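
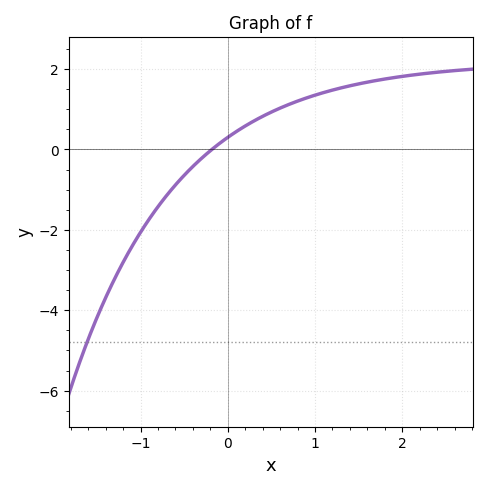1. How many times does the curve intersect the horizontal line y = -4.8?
1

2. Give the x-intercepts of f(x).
-0.182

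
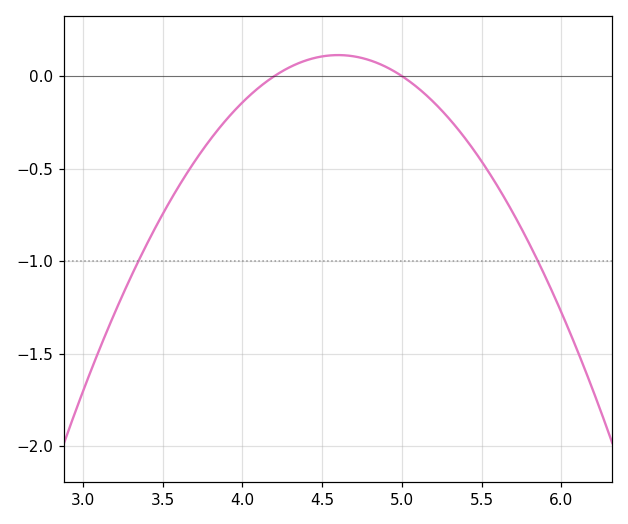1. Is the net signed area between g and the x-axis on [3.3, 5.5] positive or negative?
negative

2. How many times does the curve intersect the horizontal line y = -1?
2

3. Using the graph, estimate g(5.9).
-1.1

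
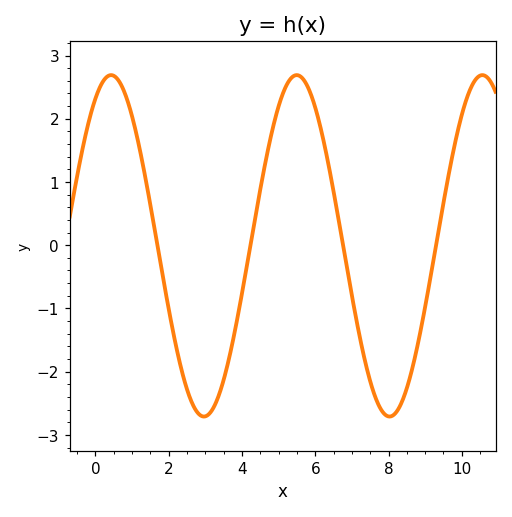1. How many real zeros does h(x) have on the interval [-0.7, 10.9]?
4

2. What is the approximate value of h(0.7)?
2.5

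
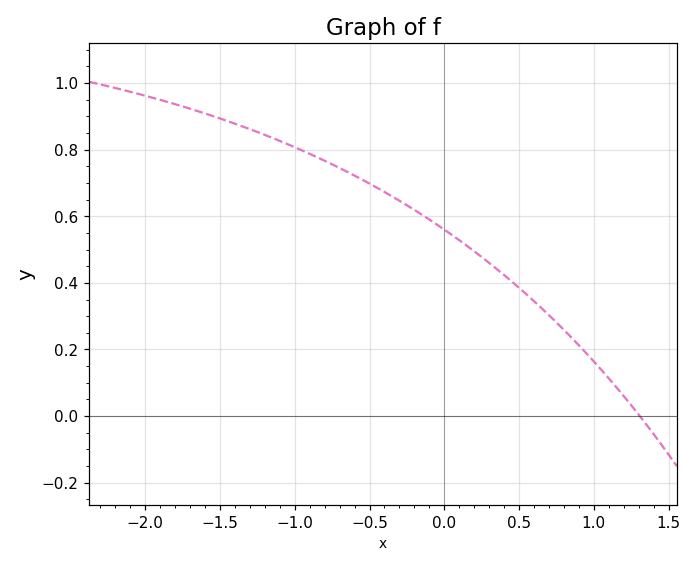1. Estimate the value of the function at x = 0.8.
0.259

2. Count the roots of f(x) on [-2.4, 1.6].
1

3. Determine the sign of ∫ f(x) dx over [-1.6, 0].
positive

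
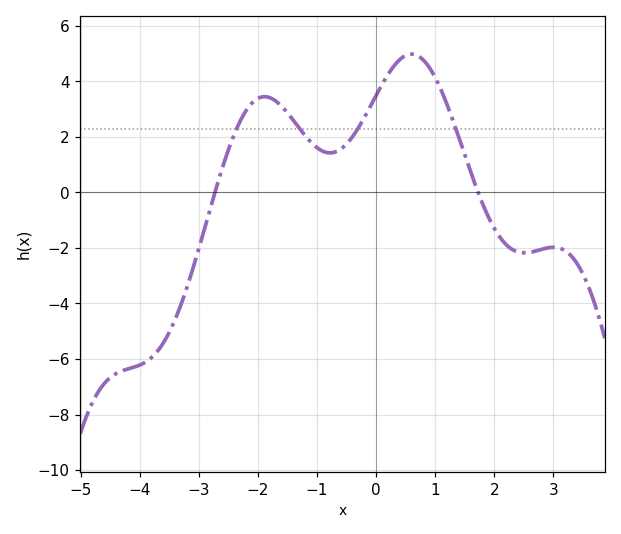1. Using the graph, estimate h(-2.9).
-1.2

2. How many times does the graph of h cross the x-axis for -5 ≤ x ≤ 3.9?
2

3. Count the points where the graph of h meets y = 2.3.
4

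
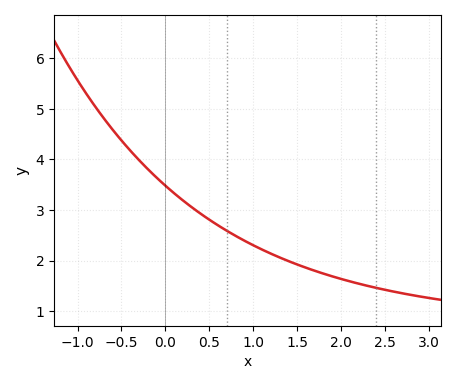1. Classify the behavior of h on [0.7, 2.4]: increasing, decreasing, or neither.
decreasing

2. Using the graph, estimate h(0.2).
3.2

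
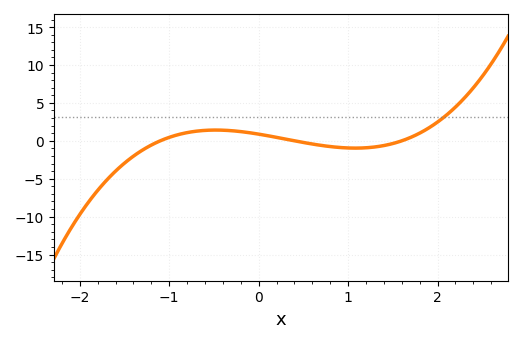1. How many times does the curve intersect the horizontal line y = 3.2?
1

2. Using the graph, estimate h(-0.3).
1.5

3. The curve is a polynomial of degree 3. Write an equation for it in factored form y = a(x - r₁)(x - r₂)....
y = 1.25(x + 1.1)(x - 0.4)(x - 1.6)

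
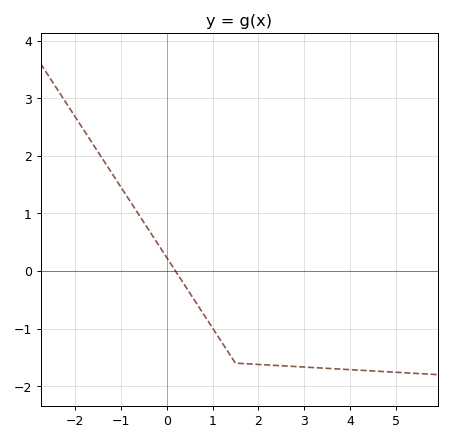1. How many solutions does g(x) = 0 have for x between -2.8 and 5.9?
1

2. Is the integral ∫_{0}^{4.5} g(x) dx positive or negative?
negative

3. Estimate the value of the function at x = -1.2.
1.7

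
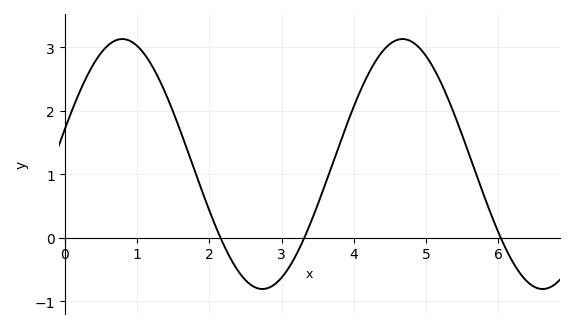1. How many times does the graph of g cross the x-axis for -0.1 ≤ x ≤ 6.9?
3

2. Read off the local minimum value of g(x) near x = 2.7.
-0.8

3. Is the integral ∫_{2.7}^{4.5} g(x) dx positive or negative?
positive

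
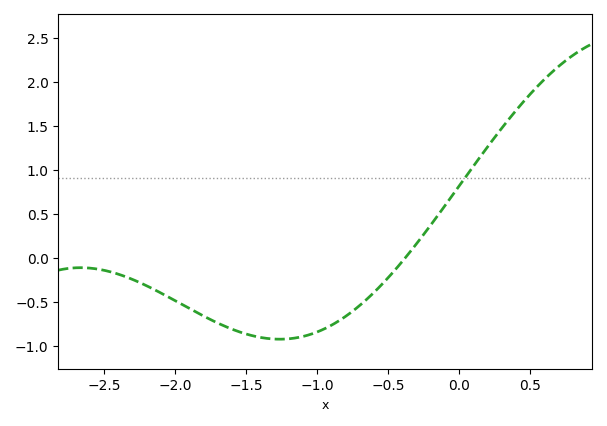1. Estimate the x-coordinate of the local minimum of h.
-1.26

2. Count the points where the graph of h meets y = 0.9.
1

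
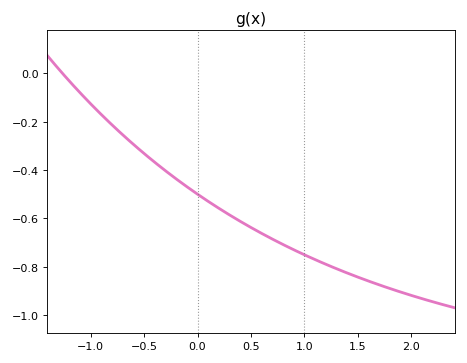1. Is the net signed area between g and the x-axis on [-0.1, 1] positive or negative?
negative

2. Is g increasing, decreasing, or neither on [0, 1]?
decreasing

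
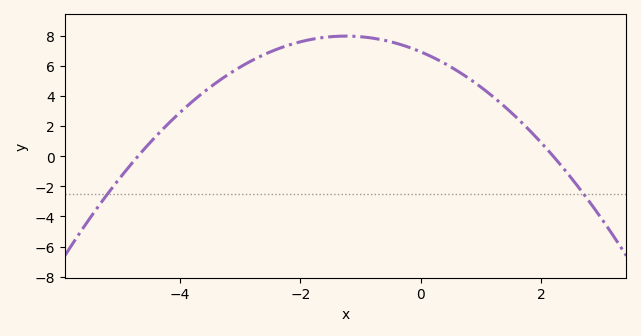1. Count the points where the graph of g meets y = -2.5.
2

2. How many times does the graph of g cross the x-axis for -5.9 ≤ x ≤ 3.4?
2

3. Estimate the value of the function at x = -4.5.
0.8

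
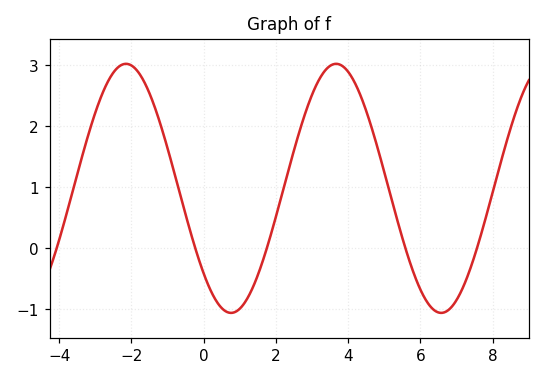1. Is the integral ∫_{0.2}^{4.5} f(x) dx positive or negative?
positive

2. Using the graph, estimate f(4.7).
1.88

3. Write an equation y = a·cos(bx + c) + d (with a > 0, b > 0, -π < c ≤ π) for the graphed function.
y = 2.04cos(1.08x + 2.32) + 0.98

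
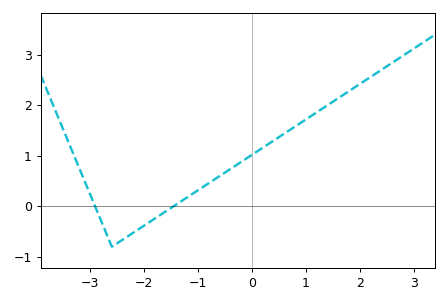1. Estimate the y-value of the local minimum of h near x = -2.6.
-0.8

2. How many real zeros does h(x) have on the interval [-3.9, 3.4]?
2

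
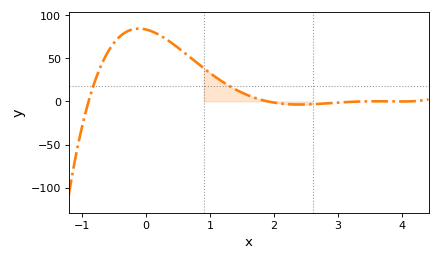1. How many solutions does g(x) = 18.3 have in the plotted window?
2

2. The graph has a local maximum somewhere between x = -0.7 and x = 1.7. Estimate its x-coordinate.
-0.1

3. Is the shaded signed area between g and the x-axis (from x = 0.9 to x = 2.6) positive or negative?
positive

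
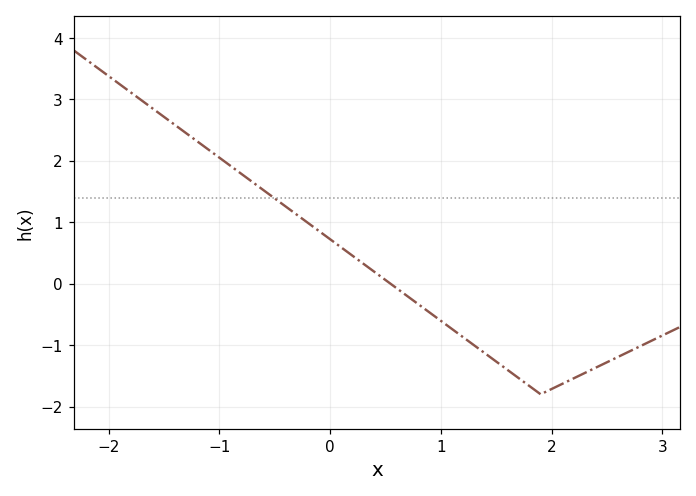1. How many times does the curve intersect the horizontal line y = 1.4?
1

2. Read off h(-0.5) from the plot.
1.39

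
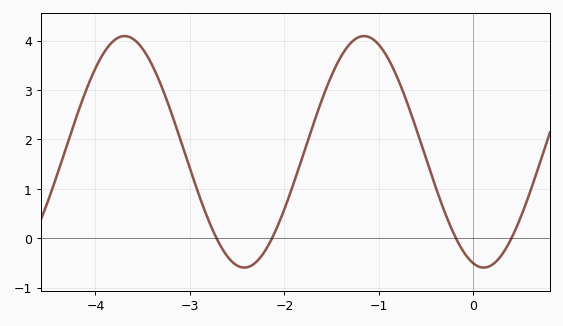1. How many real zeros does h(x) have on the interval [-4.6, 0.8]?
4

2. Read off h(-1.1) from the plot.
4.1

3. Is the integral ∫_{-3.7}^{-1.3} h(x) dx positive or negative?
positive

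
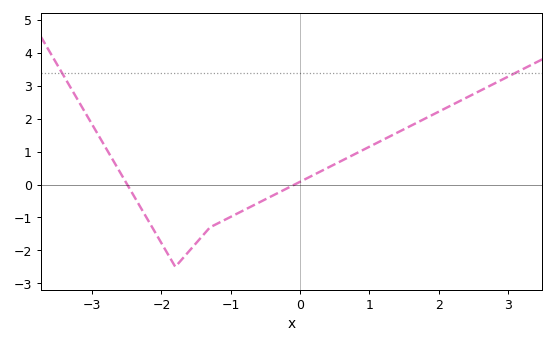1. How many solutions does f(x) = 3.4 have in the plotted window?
2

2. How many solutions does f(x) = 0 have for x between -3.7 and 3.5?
2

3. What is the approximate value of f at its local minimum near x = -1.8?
-2.5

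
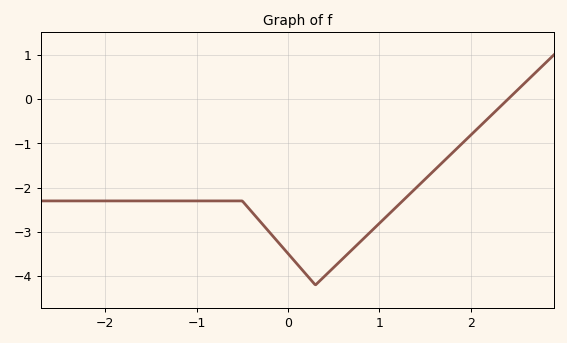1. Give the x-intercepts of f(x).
2.4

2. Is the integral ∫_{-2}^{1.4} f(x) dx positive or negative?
negative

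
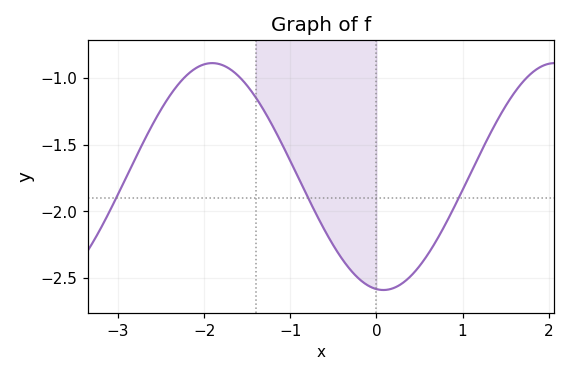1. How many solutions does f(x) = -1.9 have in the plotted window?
3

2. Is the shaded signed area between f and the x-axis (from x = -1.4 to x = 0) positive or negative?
negative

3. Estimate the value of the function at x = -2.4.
-1.14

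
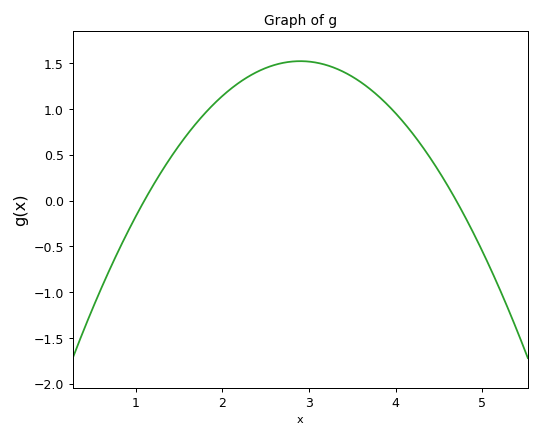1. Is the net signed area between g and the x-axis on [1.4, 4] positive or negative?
positive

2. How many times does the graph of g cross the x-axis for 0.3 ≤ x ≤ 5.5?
2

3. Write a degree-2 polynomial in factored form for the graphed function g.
y = -0.47(x - 1.1)(x - 4.7)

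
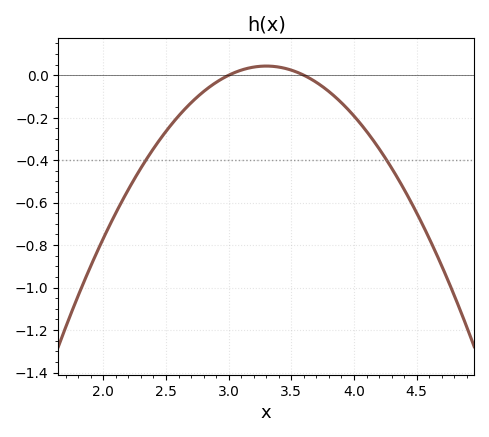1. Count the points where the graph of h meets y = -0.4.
2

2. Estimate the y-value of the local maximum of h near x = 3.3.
0.04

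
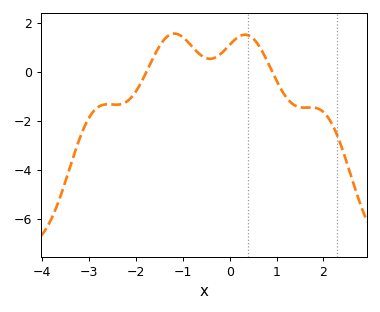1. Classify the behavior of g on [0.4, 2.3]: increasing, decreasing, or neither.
neither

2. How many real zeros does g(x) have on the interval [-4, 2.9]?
2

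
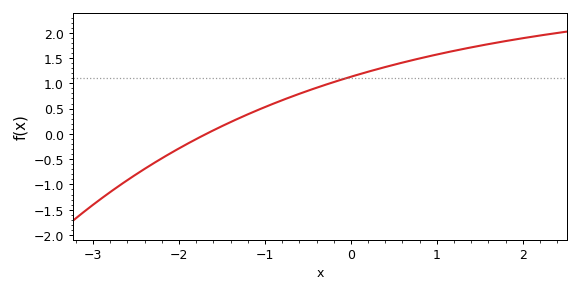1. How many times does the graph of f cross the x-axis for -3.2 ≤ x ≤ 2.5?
1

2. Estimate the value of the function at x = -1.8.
-0.1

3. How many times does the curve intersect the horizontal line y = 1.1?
1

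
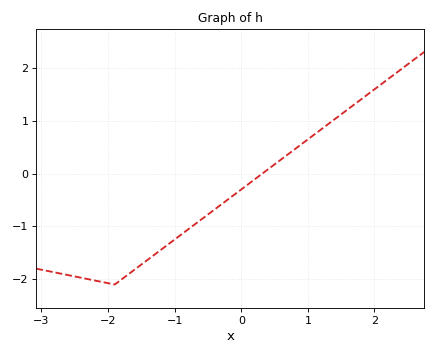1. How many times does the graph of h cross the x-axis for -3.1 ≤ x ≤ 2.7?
1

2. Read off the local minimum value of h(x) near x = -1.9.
-2.1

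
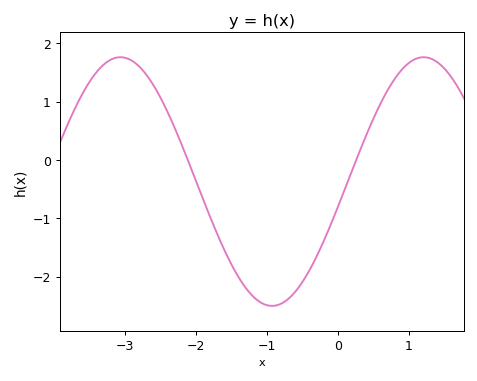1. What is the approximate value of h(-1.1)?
-2.44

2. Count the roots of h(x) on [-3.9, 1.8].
2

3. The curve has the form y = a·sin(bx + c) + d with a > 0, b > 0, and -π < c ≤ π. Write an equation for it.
y = 2.13sin(1.47x - 0.2) - 0.37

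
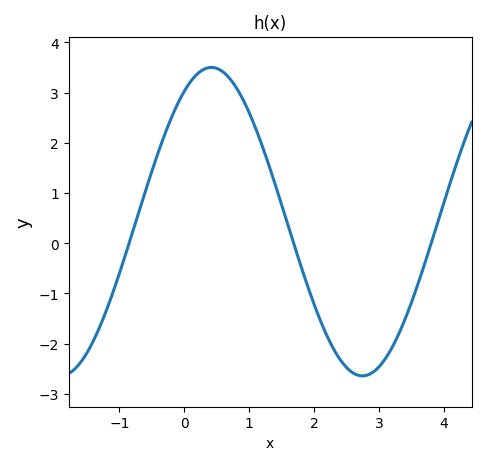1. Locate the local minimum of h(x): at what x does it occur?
2.74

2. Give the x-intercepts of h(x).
-0.852, 1.68, 3.8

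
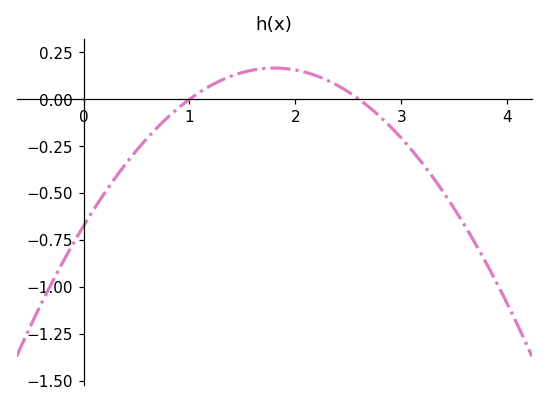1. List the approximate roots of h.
1, 2.6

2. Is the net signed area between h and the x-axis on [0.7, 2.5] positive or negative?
positive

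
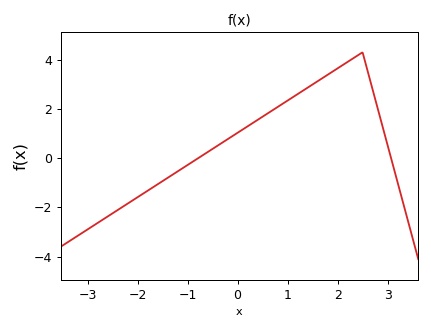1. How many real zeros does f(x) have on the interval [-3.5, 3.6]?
2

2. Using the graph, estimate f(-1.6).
-1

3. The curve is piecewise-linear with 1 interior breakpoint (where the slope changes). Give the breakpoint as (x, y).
(2.5, 4.3)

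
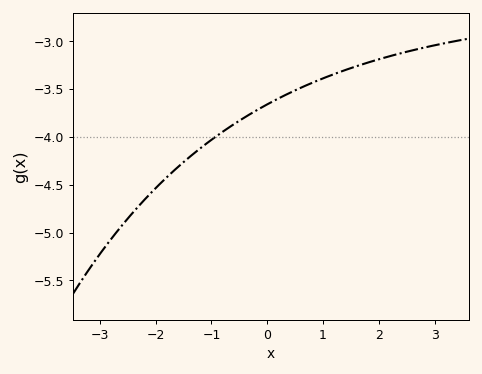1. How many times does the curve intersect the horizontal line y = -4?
1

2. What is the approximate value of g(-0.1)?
-3.69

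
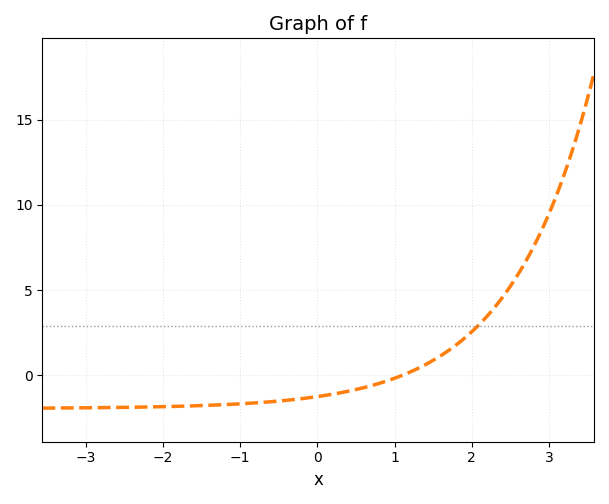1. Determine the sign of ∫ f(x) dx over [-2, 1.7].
negative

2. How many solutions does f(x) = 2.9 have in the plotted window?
1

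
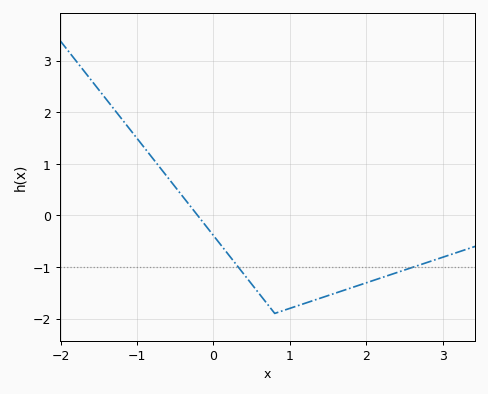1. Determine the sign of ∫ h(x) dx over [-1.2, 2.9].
negative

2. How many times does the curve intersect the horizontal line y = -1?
2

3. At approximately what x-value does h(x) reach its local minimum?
0.801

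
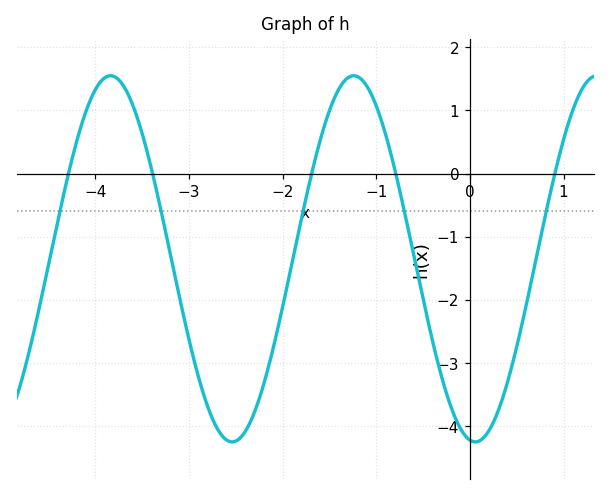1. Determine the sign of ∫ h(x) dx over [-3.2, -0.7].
negative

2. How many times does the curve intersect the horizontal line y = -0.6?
5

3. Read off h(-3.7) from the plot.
1.39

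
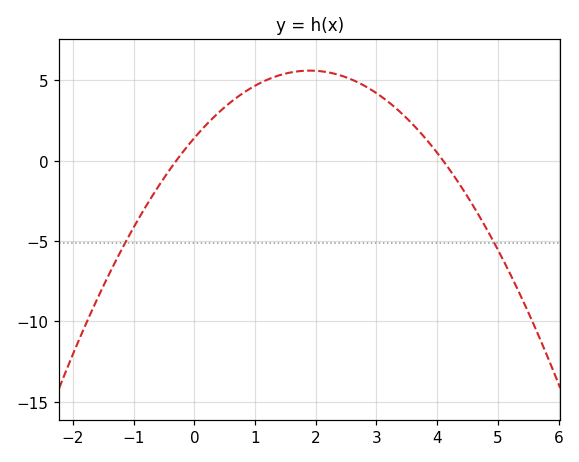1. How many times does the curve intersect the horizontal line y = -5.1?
2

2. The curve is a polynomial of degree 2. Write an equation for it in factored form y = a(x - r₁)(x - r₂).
y = -1.16(x + 0.3)(x - 4.1)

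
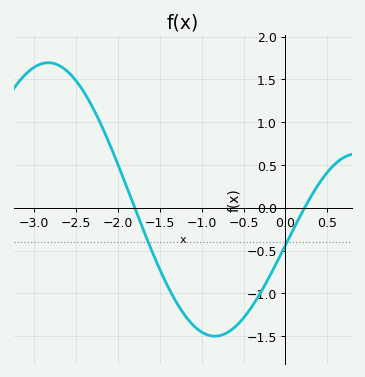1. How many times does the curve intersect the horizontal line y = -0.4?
2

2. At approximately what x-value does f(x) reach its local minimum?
-0.843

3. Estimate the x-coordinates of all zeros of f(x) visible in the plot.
-1.8, 0.228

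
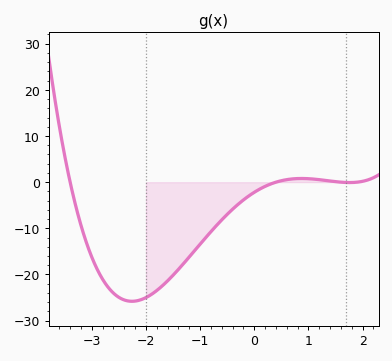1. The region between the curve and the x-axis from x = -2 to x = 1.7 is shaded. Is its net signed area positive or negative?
negative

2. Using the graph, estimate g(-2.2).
-26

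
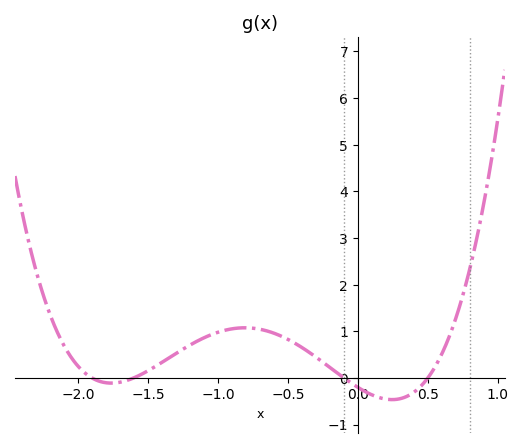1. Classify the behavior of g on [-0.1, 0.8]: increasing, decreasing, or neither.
neither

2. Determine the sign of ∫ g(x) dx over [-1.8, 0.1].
positive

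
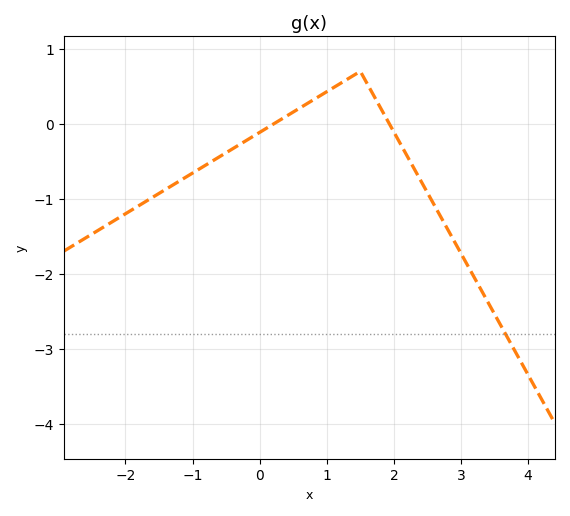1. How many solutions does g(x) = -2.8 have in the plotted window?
1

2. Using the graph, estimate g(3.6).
-2.7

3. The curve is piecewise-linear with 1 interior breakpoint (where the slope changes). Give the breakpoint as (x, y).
(1.5, 0.7)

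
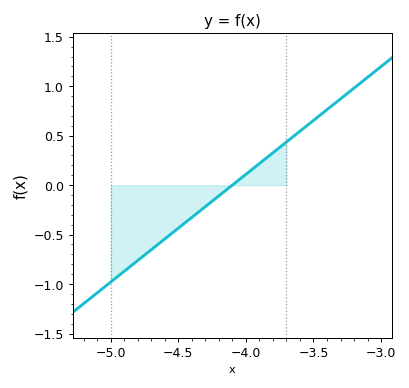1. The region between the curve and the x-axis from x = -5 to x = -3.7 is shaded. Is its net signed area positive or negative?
negative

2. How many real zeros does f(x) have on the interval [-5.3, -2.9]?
1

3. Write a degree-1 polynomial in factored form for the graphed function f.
y = 1.09(x + 4.1)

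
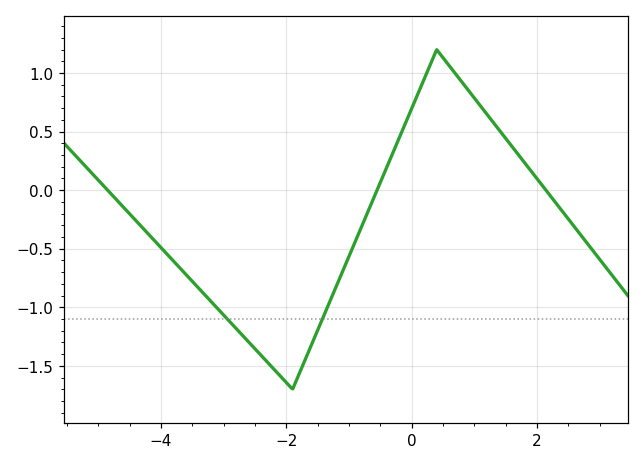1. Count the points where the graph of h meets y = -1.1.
2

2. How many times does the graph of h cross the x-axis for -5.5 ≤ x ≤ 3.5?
3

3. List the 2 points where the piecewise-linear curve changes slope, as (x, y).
(-1.9, -1.7); (0.4, 1.2)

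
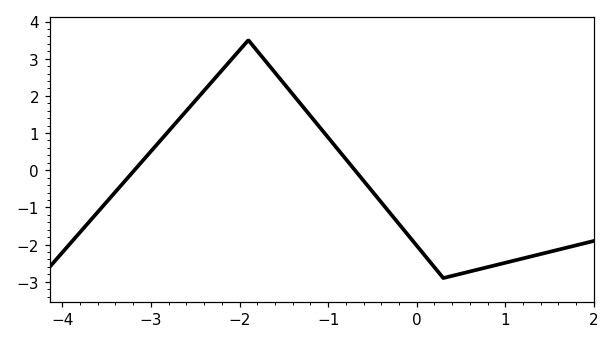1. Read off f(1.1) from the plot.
-2.43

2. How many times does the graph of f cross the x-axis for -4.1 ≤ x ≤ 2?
2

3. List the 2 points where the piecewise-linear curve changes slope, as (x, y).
(-1.9, 3.5); (0.3, -2.9)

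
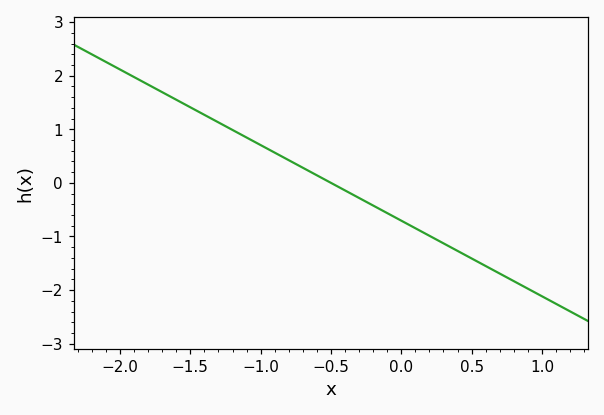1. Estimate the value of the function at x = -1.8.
1.8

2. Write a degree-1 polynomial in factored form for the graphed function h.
y = -1.41(x + 0.5)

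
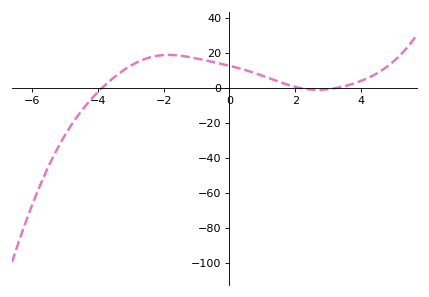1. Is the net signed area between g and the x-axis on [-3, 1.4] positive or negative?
positive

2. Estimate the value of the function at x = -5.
-27.1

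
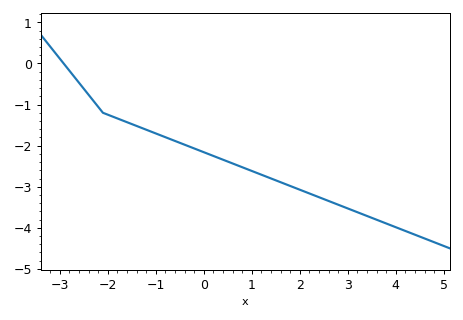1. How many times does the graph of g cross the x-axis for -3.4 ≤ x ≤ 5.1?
1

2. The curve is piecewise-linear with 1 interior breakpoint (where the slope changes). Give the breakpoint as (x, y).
(-2.1, -1.2)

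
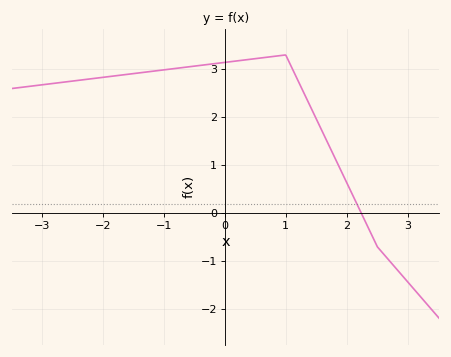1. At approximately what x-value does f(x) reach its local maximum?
0.998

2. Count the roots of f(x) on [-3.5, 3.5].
1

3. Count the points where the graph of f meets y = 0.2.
1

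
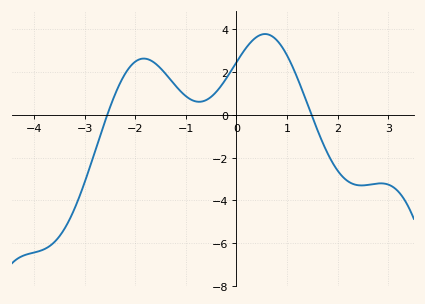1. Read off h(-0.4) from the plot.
1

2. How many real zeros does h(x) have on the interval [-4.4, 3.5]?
2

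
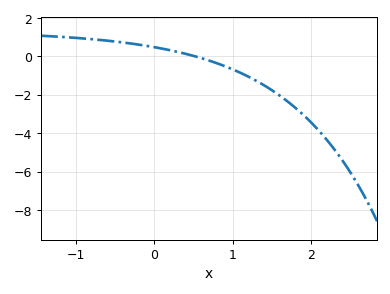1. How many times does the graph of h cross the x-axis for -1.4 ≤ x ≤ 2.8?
1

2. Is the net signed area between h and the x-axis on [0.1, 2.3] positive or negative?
negative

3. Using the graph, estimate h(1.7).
-2.33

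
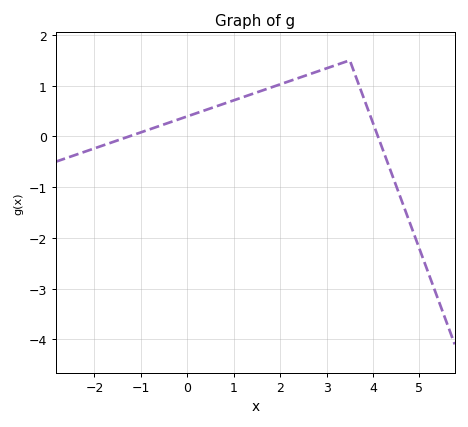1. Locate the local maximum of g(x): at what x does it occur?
3.4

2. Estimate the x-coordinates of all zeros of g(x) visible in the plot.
-1.2, 4.2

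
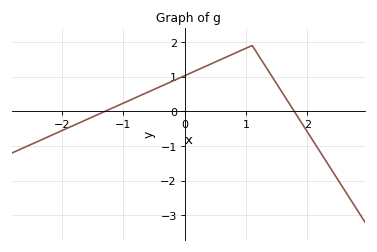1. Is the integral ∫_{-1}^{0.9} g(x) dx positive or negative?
positive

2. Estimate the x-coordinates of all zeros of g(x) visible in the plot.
-1.3, 1.78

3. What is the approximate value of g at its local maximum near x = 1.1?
1.9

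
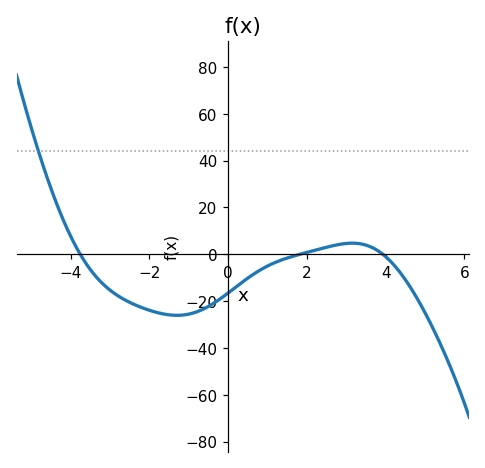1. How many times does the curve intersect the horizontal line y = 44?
1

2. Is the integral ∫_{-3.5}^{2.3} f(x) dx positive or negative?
negative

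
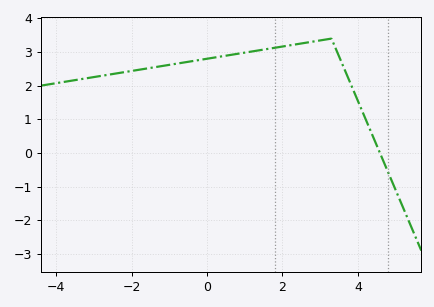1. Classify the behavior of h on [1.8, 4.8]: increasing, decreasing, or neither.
neither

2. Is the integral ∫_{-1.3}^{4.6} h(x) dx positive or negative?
positive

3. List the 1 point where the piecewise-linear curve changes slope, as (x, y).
(3.3, 3.4)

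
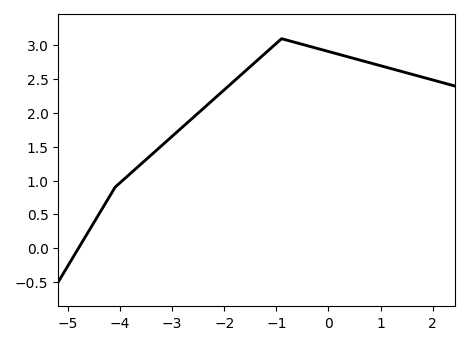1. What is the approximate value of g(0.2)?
2.85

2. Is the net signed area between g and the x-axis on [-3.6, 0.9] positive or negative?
positive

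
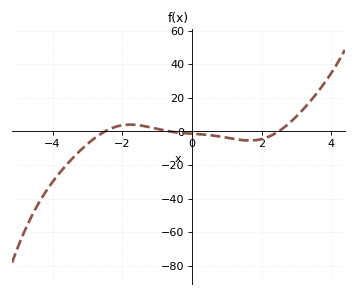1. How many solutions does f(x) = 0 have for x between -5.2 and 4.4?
3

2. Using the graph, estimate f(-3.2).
-11.3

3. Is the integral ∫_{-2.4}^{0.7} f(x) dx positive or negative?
positive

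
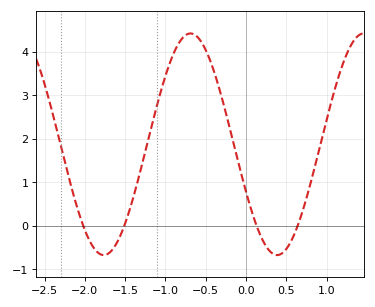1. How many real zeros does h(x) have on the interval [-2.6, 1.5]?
4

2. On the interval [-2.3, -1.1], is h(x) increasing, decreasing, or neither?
neither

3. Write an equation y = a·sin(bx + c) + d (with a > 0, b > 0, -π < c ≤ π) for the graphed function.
y = 2.55sin(2.9x - 2.7) + 1.87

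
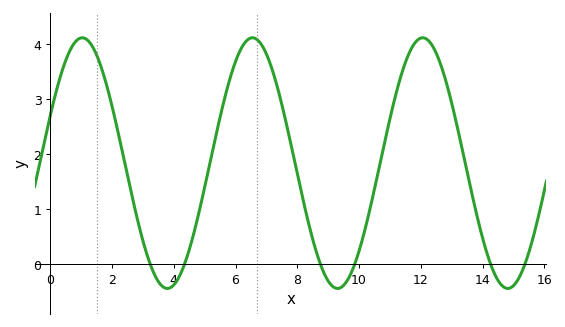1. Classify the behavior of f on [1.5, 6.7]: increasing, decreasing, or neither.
neither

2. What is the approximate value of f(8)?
1.6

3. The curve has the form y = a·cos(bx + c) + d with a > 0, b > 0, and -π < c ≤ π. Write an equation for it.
y = 2.28cos(1.1x - 1.2) + 1.84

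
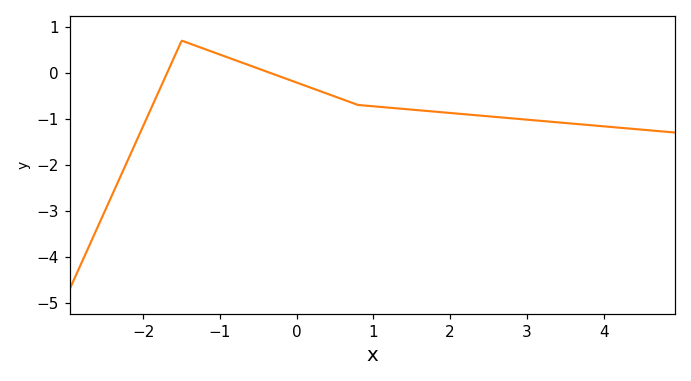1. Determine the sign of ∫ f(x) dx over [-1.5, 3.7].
negative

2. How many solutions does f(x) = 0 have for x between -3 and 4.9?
2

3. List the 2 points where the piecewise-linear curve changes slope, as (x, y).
(-1.5, 0.7); (0.8, -0.7)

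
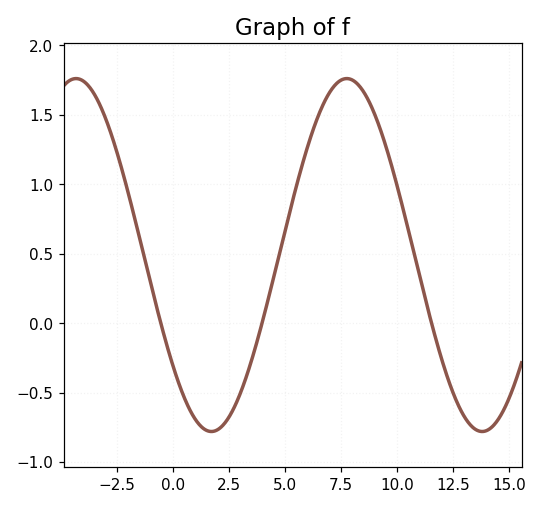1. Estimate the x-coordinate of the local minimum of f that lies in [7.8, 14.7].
14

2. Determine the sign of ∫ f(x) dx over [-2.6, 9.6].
positive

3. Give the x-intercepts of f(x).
-0.5, 4, 11.5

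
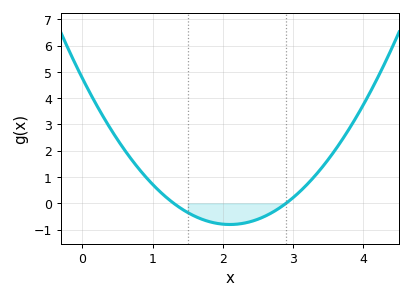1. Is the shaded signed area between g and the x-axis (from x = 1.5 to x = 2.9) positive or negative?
negative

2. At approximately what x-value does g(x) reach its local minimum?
2.1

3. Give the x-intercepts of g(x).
1.3, 2.9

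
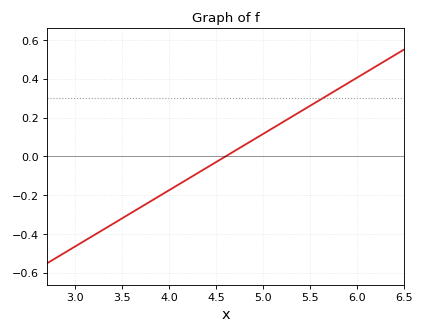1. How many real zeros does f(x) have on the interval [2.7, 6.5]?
1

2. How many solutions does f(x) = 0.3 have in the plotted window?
1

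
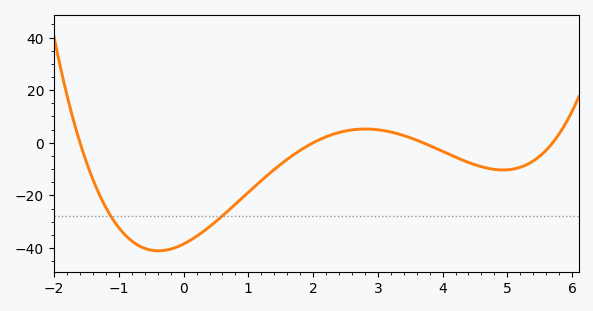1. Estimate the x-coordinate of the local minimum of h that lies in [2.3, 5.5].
4.93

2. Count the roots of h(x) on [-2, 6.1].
4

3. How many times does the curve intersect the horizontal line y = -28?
2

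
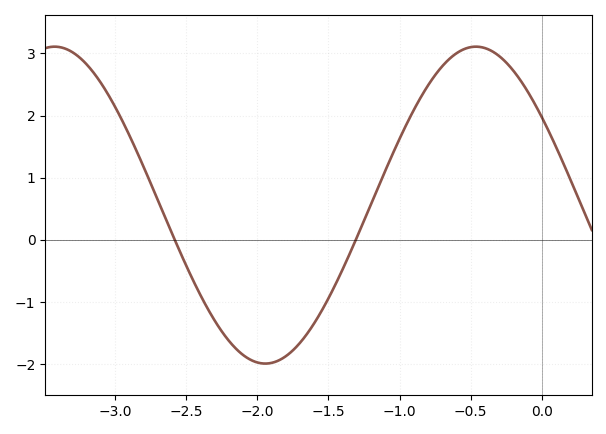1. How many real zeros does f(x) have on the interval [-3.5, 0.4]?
2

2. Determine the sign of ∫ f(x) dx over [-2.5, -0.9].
negative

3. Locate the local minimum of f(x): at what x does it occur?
-1.9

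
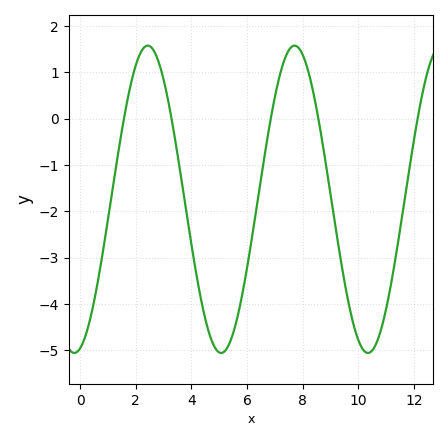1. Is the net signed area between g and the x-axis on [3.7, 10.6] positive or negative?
negative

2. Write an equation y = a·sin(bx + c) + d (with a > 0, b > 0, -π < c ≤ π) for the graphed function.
y = 3.32sin(1.19x - 1.32) - 1.74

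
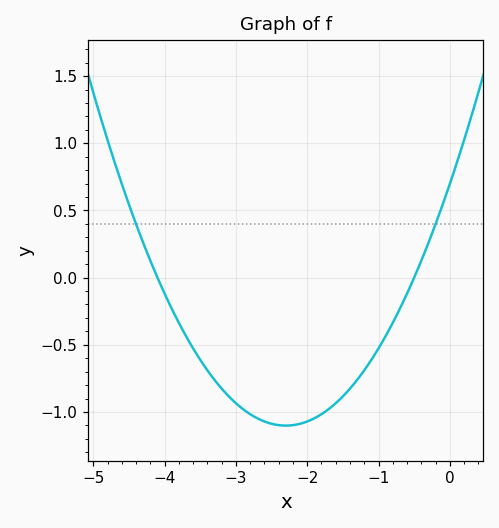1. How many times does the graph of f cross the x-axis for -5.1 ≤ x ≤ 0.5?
2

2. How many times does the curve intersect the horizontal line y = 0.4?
2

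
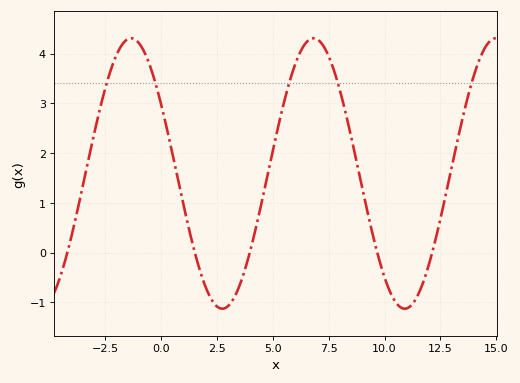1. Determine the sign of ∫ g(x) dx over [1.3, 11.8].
positive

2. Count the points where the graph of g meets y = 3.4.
5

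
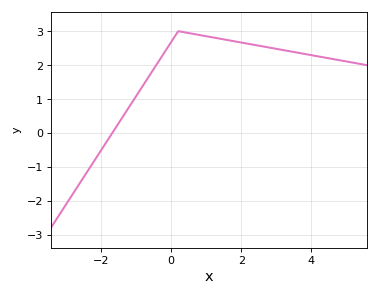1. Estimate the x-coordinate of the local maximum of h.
0.202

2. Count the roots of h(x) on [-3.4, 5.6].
1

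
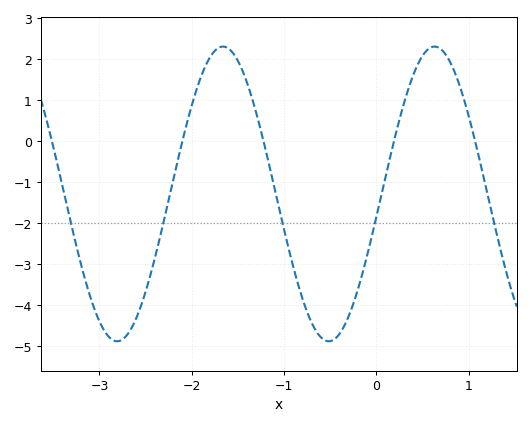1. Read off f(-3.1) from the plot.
-3.8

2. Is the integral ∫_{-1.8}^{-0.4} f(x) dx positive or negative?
negative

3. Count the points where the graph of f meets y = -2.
5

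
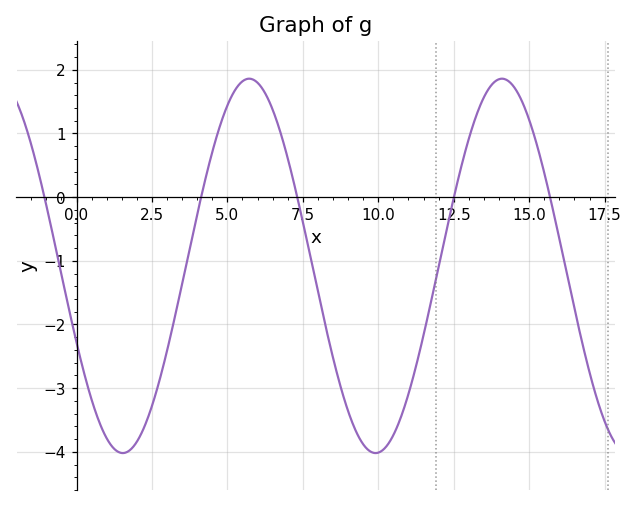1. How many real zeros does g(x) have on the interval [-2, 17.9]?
5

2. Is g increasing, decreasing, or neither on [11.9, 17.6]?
neither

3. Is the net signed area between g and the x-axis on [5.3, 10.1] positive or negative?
negative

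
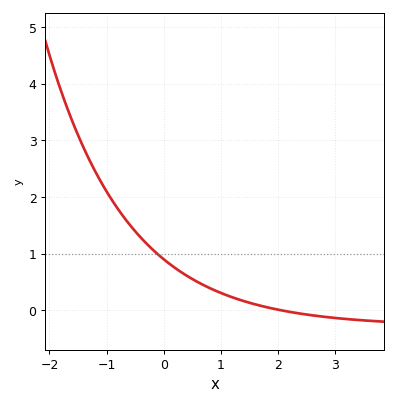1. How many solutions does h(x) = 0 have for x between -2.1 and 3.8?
1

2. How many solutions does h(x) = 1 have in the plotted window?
1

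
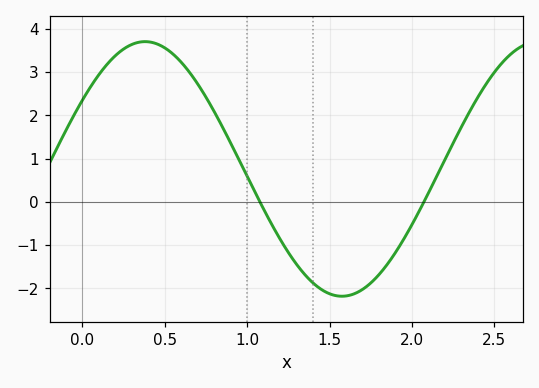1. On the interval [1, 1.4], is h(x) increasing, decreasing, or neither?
decreasing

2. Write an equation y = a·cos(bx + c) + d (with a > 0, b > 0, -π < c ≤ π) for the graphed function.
y = 2.94cos(2.6x - 1) + 0.76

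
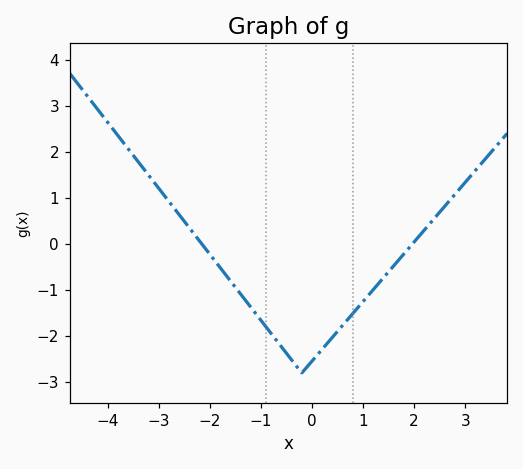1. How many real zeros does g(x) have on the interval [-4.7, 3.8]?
2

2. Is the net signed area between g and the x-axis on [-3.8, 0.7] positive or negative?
negative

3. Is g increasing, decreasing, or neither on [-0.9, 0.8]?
neither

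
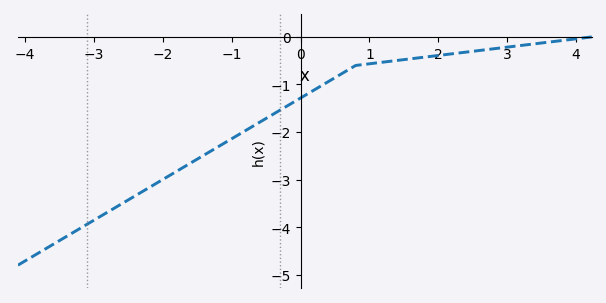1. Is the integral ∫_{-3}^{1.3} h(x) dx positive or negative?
negative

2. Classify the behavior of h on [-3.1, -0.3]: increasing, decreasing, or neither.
increasing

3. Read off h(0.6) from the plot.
-0.771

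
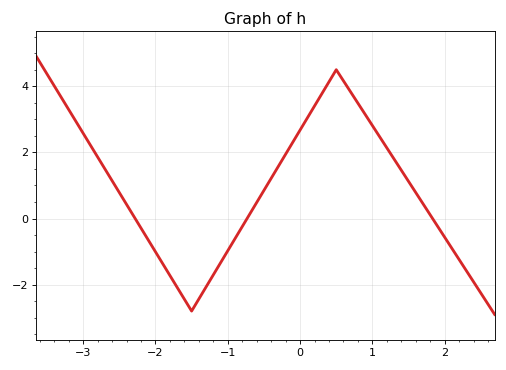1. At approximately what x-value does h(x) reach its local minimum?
-1.5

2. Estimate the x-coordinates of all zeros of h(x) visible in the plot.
-2.28, -0.733, 1.83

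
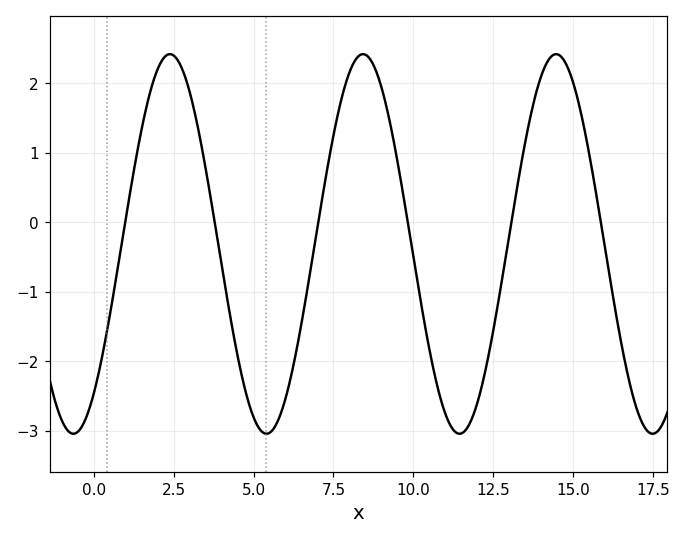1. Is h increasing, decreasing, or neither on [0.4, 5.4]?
neither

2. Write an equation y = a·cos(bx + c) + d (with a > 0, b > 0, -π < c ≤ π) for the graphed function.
y = 2.73cos(1.04x - 2.48) - 0.31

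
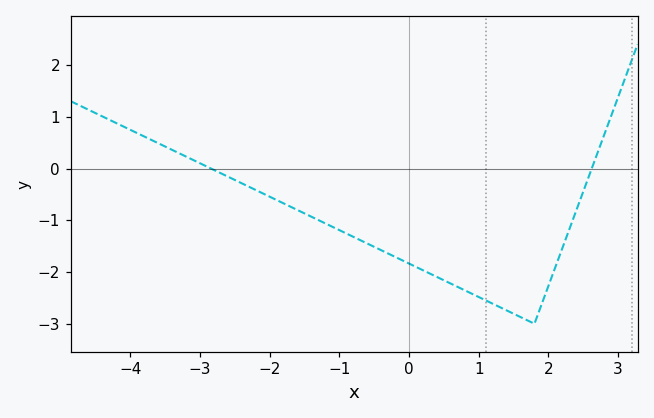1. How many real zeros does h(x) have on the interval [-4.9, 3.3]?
2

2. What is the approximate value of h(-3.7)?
0.554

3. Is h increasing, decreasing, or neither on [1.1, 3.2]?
neither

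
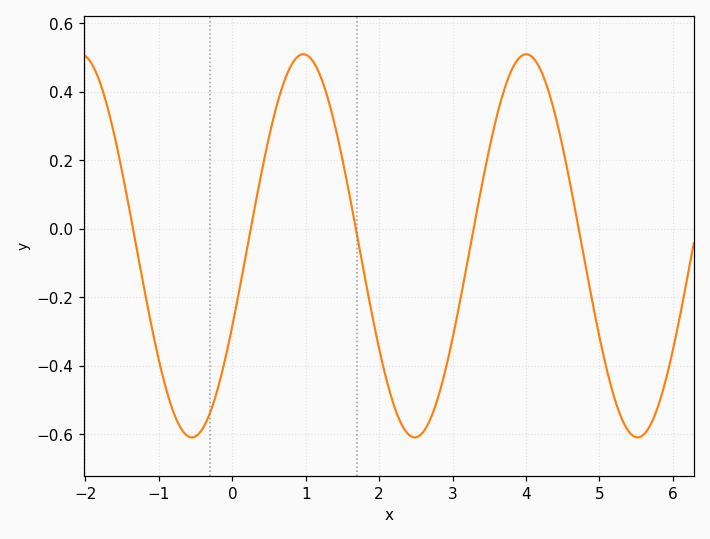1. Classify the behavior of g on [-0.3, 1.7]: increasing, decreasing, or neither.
neither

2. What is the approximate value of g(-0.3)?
-0.536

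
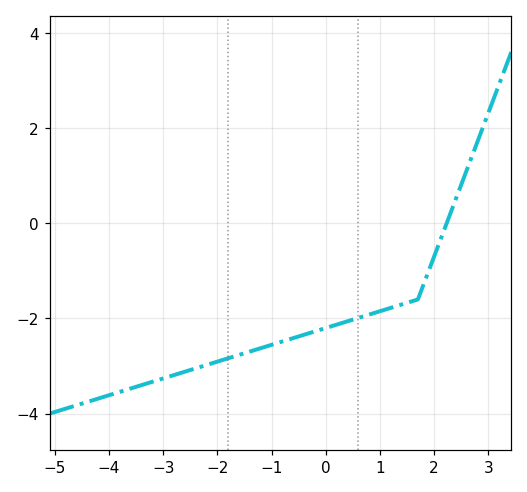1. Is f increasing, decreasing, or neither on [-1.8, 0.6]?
increasing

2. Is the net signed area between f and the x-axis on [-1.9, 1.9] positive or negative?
negative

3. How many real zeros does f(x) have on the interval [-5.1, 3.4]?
1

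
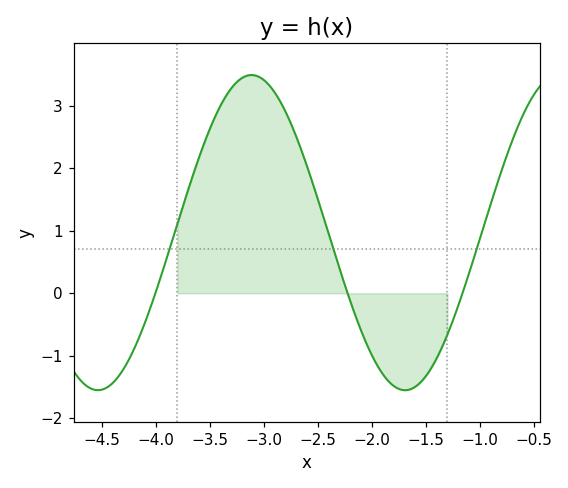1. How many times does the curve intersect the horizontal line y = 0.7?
3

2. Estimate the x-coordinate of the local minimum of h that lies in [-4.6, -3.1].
-4.5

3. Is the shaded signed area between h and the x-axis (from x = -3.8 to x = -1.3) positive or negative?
positive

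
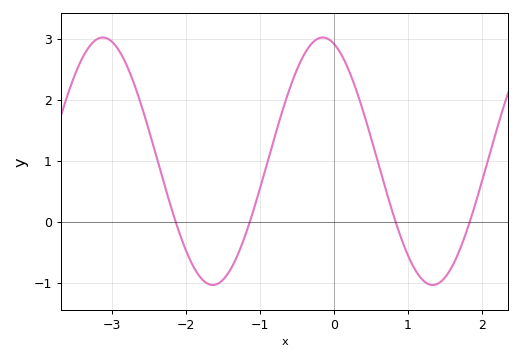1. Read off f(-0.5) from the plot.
2.5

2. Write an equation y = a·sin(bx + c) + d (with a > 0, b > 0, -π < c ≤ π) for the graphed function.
y = 2.03sin(2.11x + 1.89) + 0.99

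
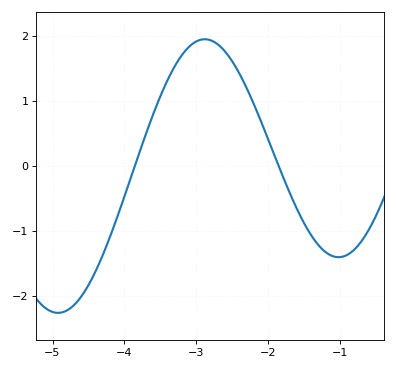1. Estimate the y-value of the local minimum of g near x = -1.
-1.4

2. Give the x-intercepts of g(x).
-3.9, -1.9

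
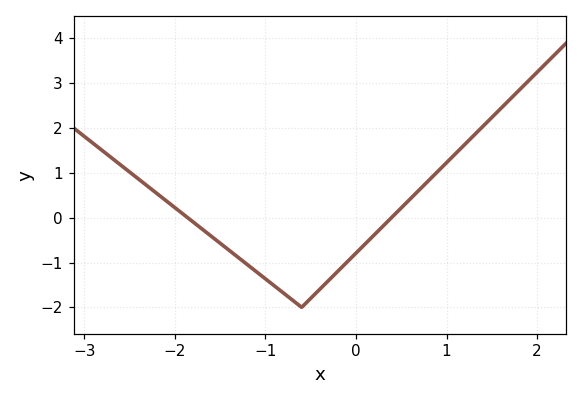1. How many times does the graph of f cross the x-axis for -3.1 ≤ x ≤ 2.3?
2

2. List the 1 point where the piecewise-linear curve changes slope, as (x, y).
(-0.6, -2)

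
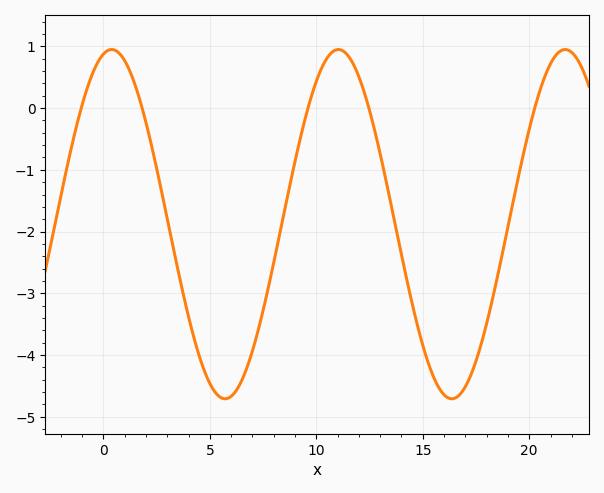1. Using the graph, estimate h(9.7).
0.112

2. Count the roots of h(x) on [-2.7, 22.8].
5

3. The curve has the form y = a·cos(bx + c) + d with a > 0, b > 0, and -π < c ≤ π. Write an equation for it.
y = 2.83cos(0.59x - 0.23) - 1.88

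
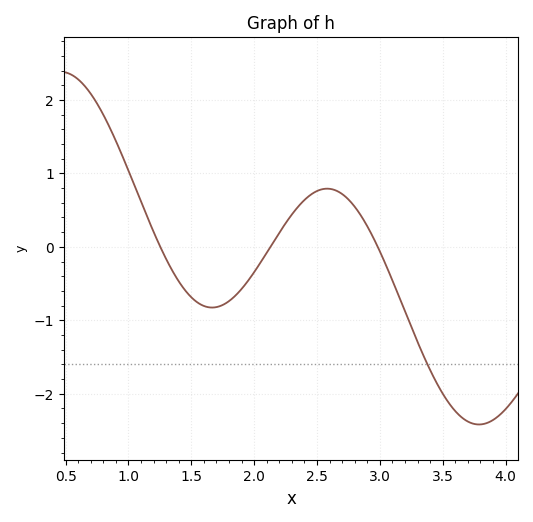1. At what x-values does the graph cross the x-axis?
1.25, 2.13, 2.98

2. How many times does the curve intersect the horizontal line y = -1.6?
1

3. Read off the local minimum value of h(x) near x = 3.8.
-2.42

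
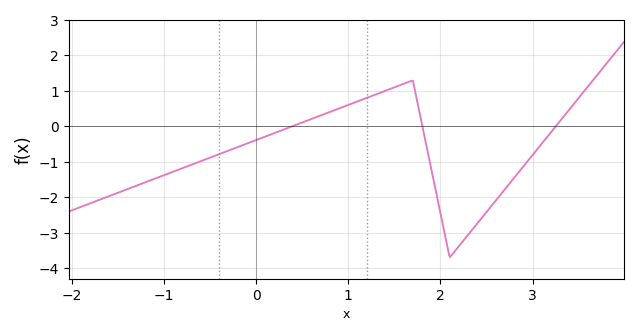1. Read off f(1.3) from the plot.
0.9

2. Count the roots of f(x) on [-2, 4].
3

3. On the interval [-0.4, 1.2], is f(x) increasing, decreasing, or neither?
increasing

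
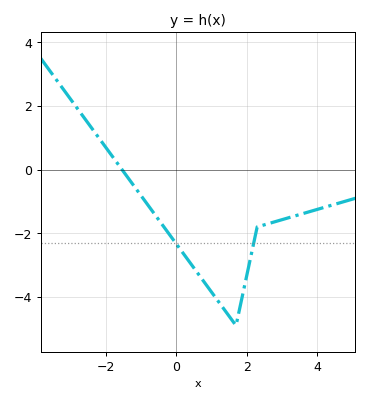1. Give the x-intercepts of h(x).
-1.54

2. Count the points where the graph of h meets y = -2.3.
2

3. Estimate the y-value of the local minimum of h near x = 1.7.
-4.9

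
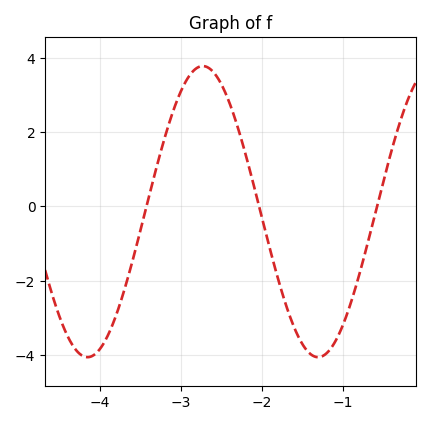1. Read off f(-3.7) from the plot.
-2.2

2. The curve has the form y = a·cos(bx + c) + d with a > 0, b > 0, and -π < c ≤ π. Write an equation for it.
y = 3.92cos(2.2x - 0.25) - 0.14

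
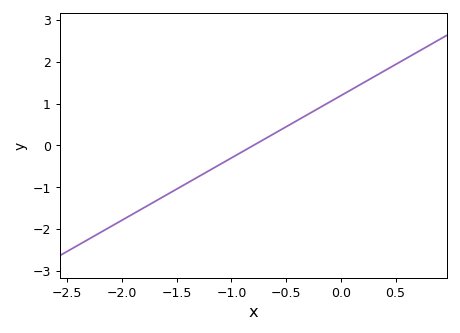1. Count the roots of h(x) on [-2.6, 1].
1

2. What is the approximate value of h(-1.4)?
-0.9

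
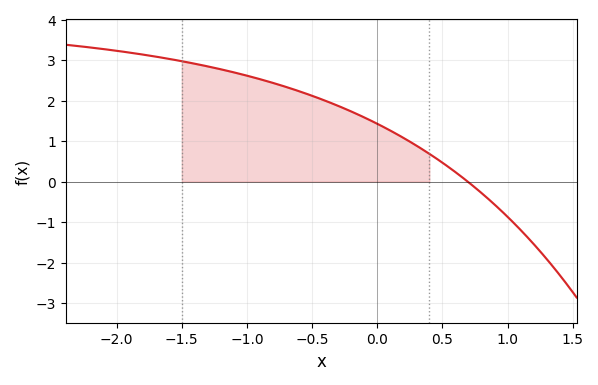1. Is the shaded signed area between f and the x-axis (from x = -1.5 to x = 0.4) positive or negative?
positive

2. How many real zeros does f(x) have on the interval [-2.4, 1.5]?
1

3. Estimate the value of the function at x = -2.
3.23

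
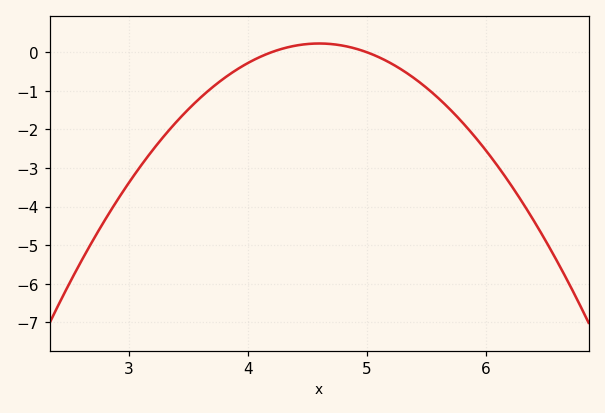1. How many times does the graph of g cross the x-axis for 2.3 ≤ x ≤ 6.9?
2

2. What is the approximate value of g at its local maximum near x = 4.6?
0.2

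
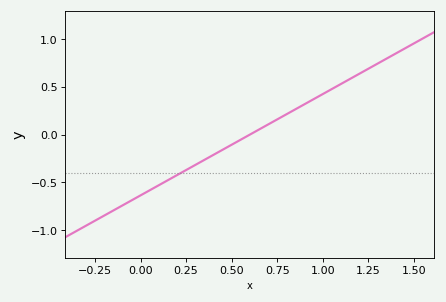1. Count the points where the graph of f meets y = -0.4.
1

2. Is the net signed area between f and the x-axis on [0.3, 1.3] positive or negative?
positive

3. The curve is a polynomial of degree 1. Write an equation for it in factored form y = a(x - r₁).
y = 1.06(x - 0.6)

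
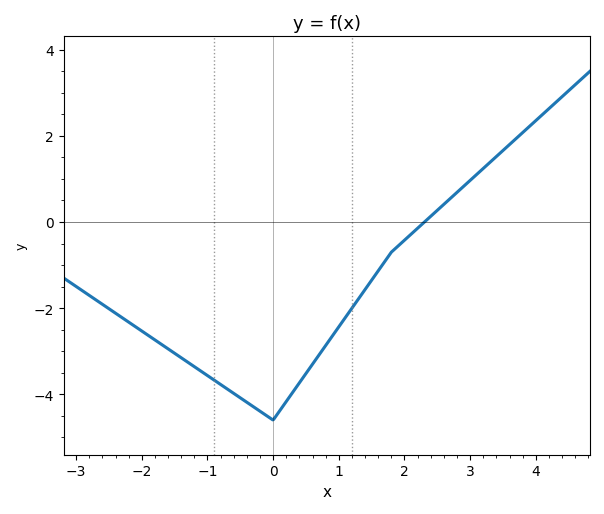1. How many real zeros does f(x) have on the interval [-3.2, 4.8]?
1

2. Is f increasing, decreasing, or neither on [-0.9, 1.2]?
neither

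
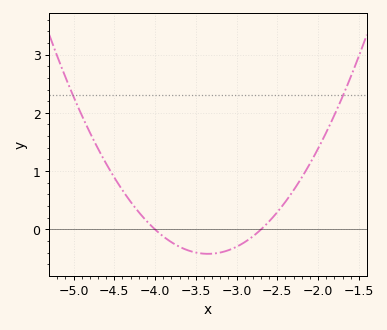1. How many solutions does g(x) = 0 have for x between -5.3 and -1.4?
2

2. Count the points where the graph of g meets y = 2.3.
2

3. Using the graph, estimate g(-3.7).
-0.297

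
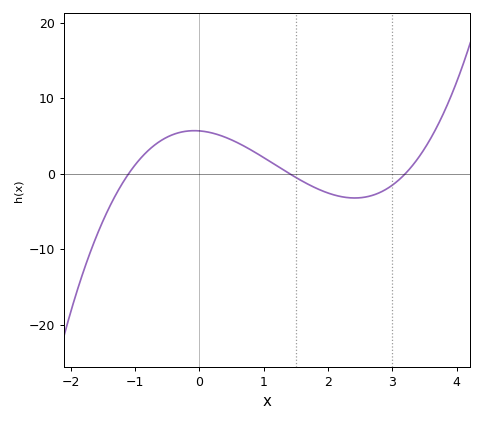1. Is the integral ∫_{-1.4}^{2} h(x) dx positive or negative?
positive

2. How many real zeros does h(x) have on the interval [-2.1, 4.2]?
3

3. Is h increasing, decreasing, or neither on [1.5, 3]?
neither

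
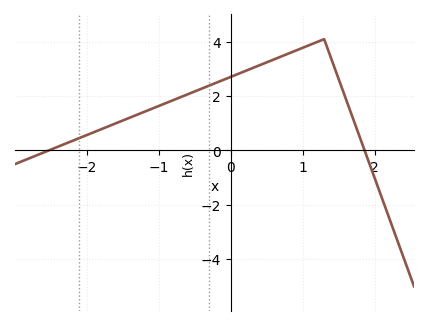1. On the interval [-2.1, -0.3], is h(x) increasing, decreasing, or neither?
increasing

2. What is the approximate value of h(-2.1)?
0.4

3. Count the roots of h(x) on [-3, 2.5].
2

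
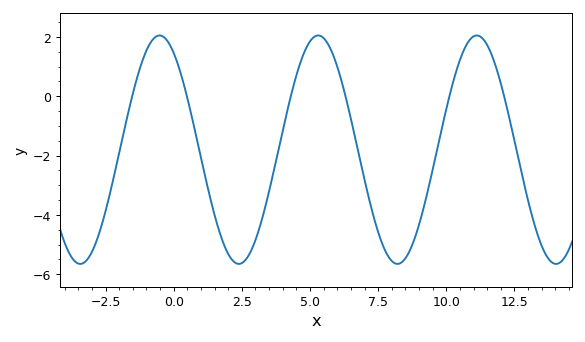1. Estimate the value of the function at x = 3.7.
-2.4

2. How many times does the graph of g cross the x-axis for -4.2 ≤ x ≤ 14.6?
6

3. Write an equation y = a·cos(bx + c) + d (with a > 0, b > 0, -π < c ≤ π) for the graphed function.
y = 3.85cos(1.08x + 0.56) - 1.8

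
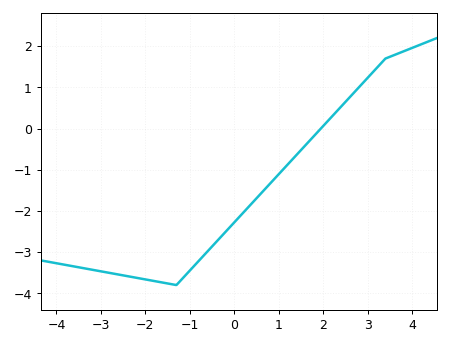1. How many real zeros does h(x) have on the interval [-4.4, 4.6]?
1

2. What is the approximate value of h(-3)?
-3.5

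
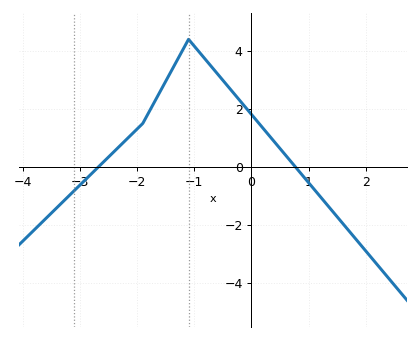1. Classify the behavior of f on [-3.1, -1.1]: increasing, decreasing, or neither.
increasing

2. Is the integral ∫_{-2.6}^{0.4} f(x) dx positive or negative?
positive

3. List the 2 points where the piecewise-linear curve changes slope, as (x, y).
(-1.9, 1.5); (-1.1, 4.4)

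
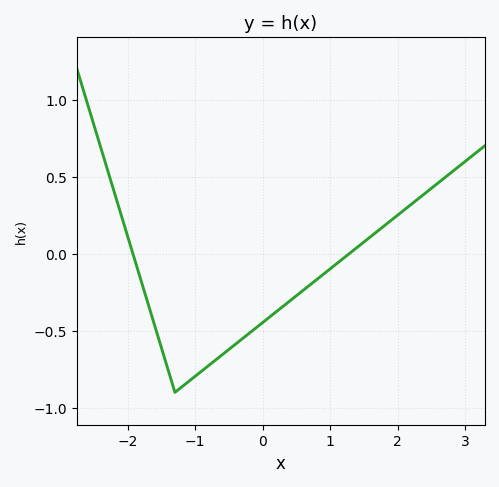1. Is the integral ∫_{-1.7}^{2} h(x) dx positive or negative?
negative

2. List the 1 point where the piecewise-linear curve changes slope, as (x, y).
(-1.3, -0.9)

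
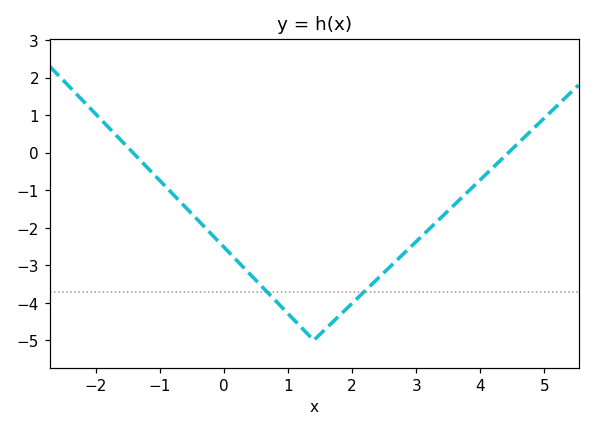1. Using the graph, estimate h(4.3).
-0.23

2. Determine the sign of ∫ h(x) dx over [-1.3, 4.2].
negative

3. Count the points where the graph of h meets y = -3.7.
2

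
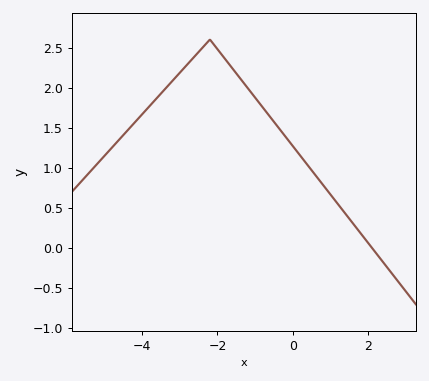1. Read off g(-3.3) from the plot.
2.03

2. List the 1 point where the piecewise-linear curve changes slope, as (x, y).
(-2.2, 2.6)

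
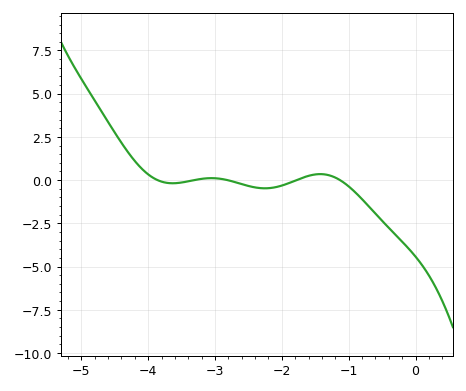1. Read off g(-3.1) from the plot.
0.2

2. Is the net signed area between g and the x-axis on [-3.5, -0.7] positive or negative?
negative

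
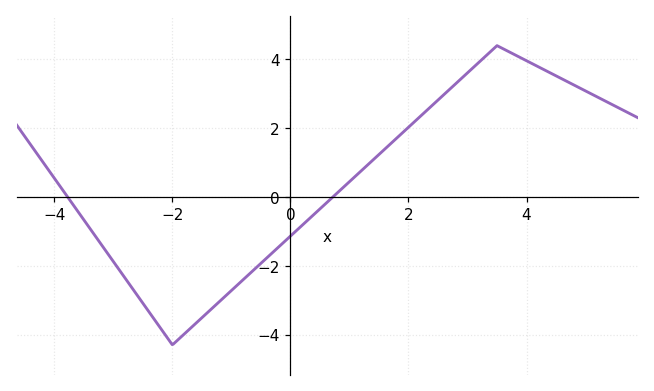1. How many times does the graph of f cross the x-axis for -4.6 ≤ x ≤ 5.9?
2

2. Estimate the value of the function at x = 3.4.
4.24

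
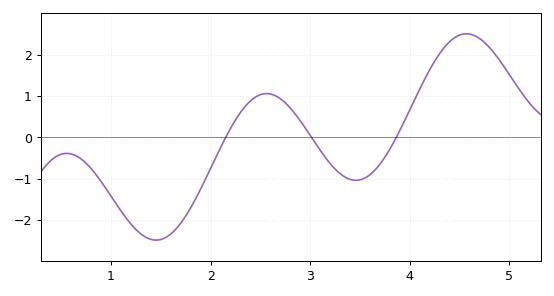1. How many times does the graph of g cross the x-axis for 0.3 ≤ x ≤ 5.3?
3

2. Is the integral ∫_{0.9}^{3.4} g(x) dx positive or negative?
negative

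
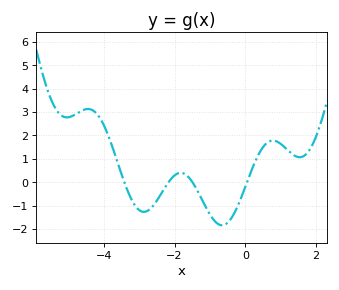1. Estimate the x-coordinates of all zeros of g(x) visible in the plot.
-3.42, -2.17, -1.49, 0.049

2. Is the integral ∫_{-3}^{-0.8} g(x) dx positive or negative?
negative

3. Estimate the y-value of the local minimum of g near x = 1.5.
1.07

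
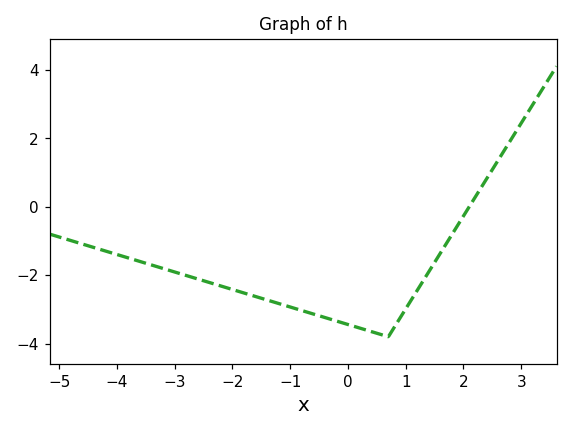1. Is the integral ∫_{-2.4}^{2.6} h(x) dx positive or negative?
negative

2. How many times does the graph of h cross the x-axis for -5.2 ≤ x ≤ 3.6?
1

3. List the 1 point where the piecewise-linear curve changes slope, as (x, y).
(0.7, -3.8)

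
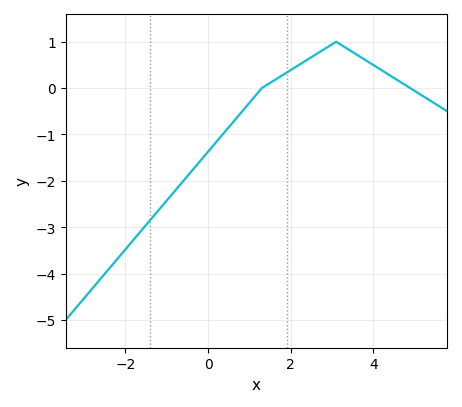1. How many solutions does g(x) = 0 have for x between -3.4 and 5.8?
2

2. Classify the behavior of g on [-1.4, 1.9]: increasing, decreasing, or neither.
increasing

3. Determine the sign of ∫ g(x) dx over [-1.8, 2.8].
negative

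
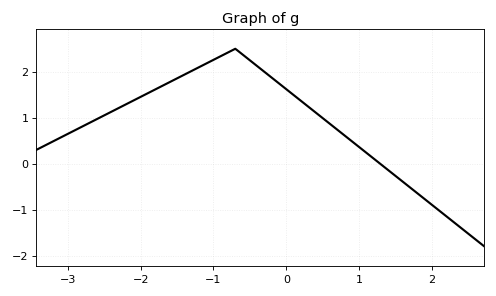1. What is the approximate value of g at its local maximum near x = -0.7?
2.5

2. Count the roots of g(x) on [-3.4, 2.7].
1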